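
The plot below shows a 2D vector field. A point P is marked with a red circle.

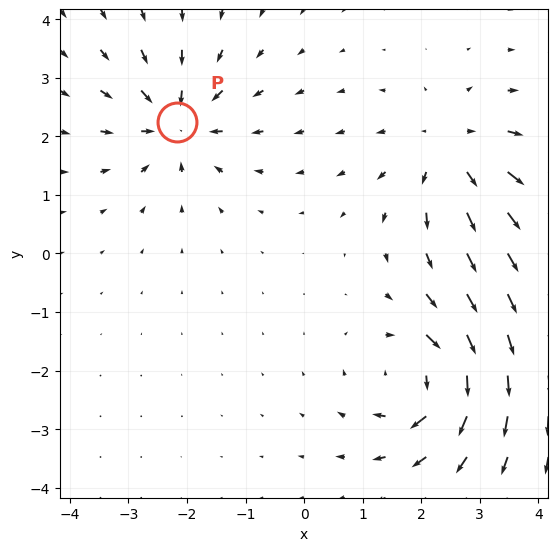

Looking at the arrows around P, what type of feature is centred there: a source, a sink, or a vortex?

At P (-2.2, 2.2) the arrows converge inward. Divergence about -6, curl ≈0 — negative divergence with near-zero curl is a sink.

sink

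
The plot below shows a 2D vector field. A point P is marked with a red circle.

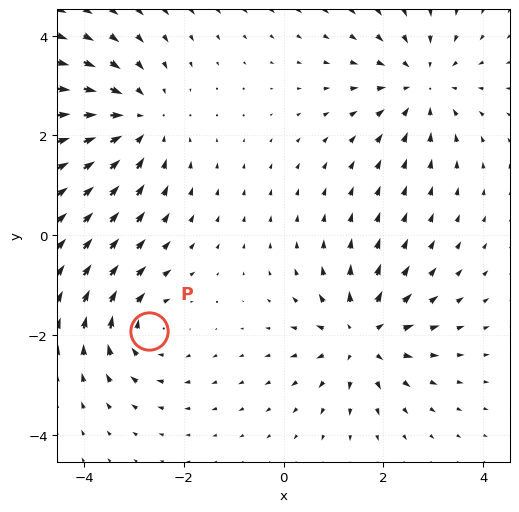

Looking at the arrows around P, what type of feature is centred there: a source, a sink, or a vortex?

At P (-2.7, -1.9) the arrows circulate clockwise. Divergence ≈0, curl about -4 — near-zero divergence with nonzero curl is a vortex.

vortex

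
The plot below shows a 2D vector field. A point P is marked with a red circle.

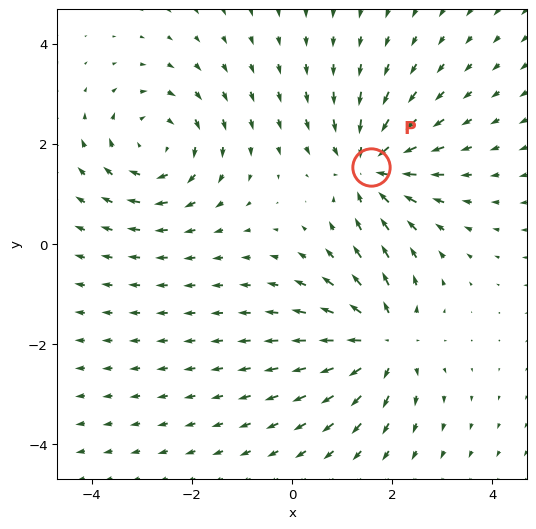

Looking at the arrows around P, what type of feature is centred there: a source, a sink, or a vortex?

At P (1.6, 1.5) the arrows converge inward. Divergence about -5, curl ≈0 — negative divergence with near-zero curl is a sink.

sink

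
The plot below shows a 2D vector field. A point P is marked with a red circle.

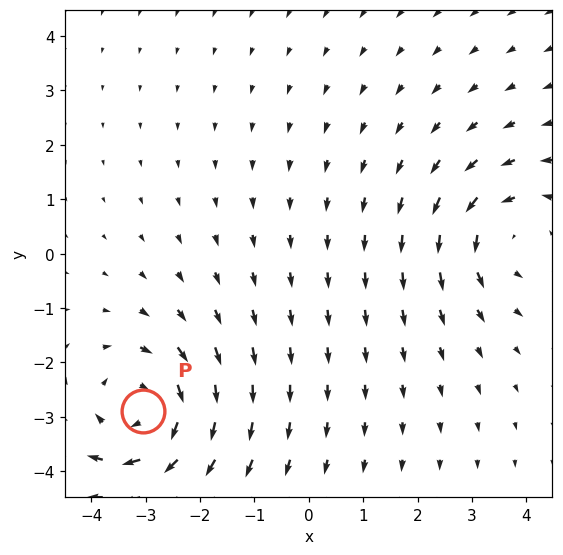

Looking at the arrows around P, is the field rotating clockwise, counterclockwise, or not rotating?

Near P at (-3.0, -2.9) the arrows circulate clockwise. The curl (z-component) there is about -5; negative curl means clockwise rotation.

clockwise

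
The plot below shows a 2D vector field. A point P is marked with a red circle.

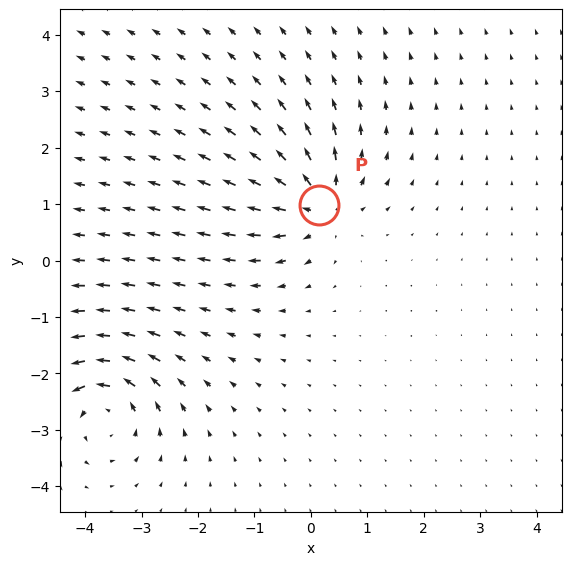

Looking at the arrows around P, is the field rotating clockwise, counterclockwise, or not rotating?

not rotating

Near P at (0.1, 1.0) the arrows show no circulation. The curl there is ≈0.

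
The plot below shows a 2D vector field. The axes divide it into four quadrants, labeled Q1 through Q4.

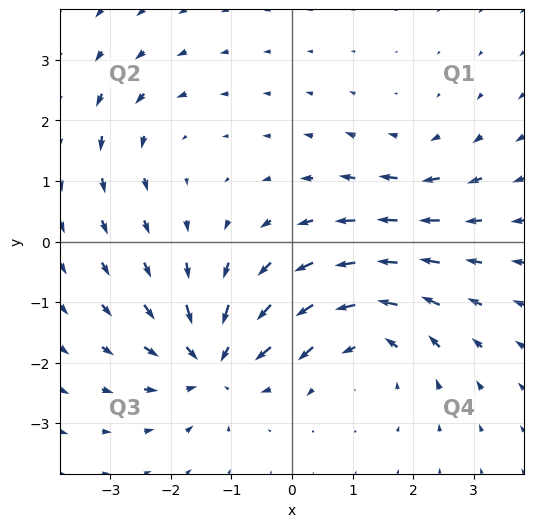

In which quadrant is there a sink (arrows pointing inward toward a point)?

Q3

The sink sits at approximately (-1.3, -2.0), which lies in quadrant Q3. The divergence there is about -6, negative as expected for a sink.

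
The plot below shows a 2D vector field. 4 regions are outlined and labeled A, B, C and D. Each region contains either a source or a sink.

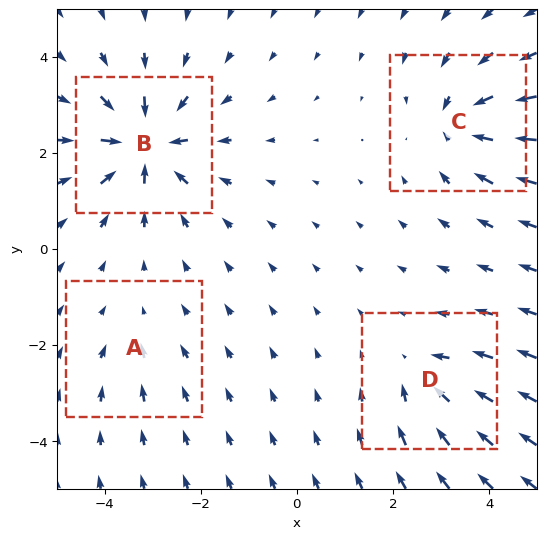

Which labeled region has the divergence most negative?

B

Divergence at each region's feature centre — A: about -2, B: about -8, C: about -5, D: about -4. Region B is most negative.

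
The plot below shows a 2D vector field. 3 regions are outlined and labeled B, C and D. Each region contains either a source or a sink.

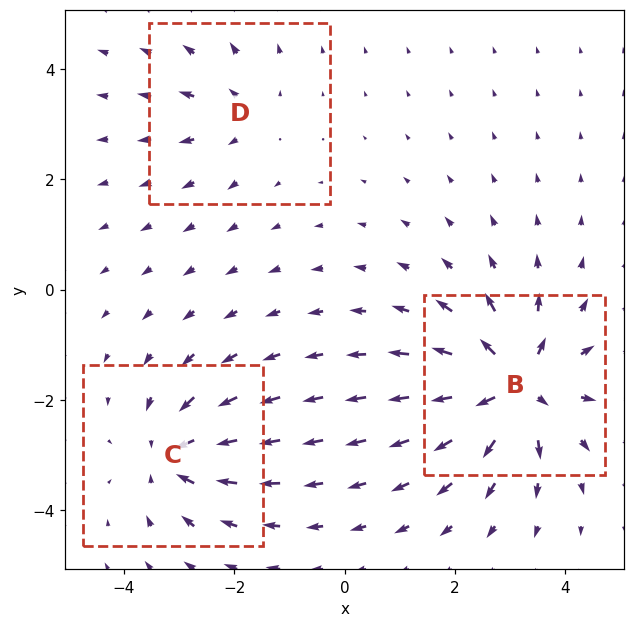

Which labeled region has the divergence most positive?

B

Divergence at each region's feature centre — B: about +6, C: about -4, D: about +2. Region B is most positive.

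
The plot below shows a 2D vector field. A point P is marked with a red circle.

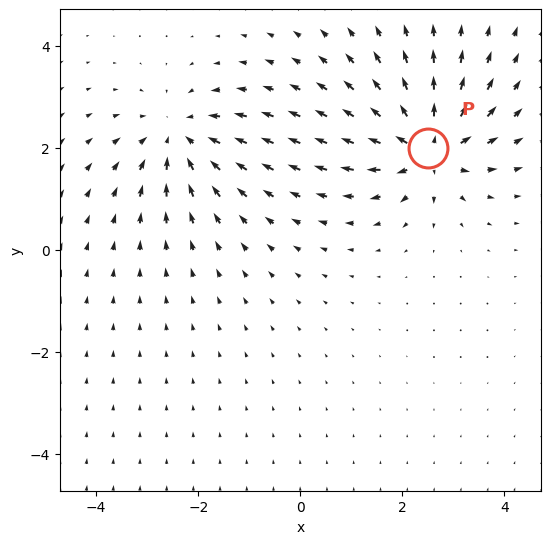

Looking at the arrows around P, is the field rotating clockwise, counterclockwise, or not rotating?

Near P at (2.5, 2.0) the arrows show no circulation. The curl there is ≈0.

not rotating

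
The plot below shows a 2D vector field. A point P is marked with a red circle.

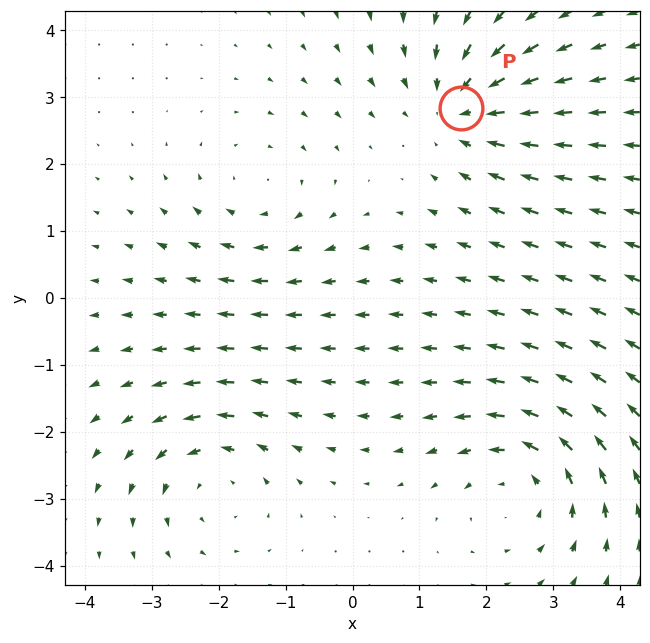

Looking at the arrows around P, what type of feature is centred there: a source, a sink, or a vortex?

At P (1.6, 2.8) the arrows converge inward. Divergence about -3, curl ≈0 — negative divergence with near-zero curl is a sink.

sink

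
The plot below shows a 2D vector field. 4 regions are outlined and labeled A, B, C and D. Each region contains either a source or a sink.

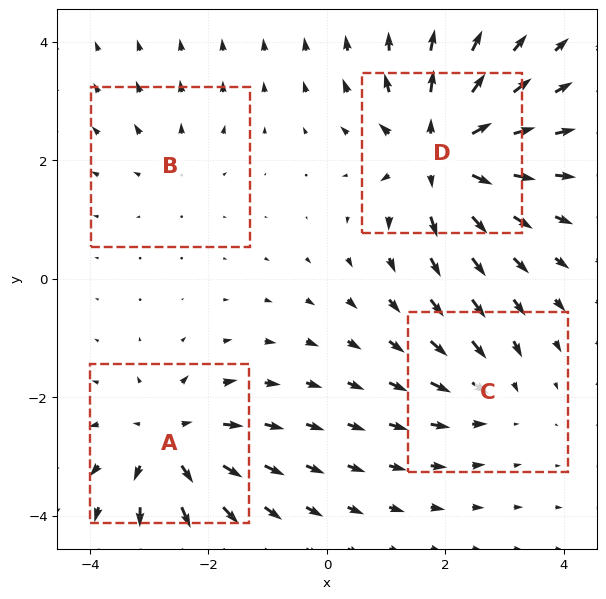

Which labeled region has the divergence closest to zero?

B

Divergence at each region's feature centre — A: about +6, B: about +2, C: about -3, D: about +7. Region B is closest to zero.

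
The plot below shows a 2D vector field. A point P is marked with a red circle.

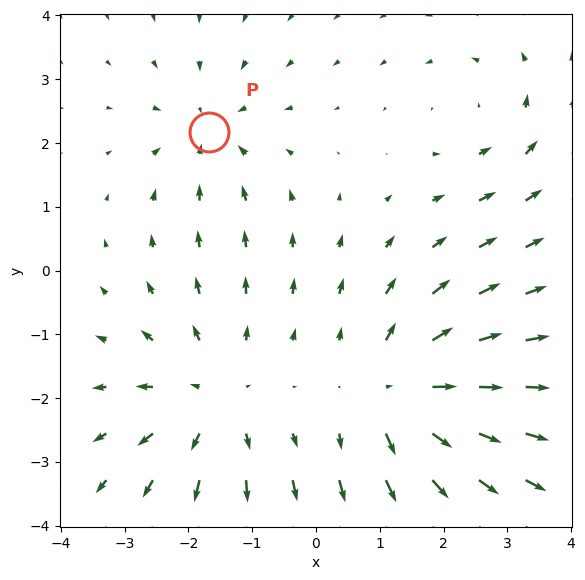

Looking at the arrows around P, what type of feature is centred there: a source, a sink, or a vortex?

At P (-1.7, 2.2) the arrows converge inward. Divergence about -3, curl ≈0 — negative divergence with near-zero curl is a sink.

sink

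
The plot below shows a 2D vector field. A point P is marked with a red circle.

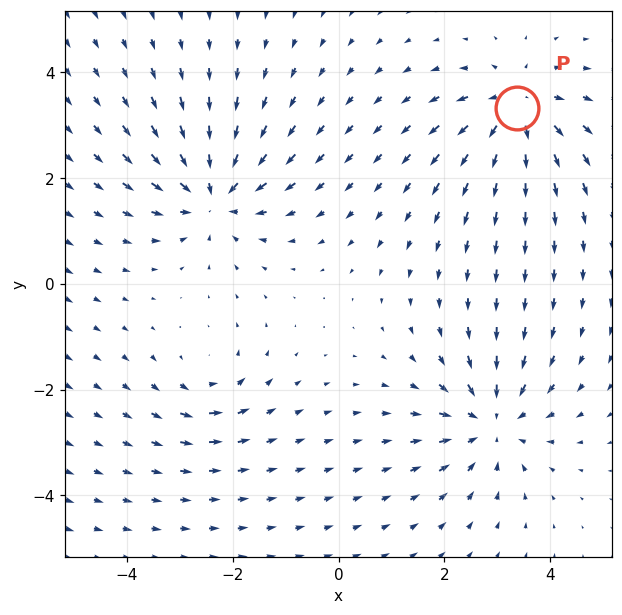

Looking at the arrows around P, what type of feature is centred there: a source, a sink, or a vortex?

source

At P (3.4, 3.3) the arrows spread outward. Divergence about +5, curl ≈0 — positive divergence with near-zero curl is a source.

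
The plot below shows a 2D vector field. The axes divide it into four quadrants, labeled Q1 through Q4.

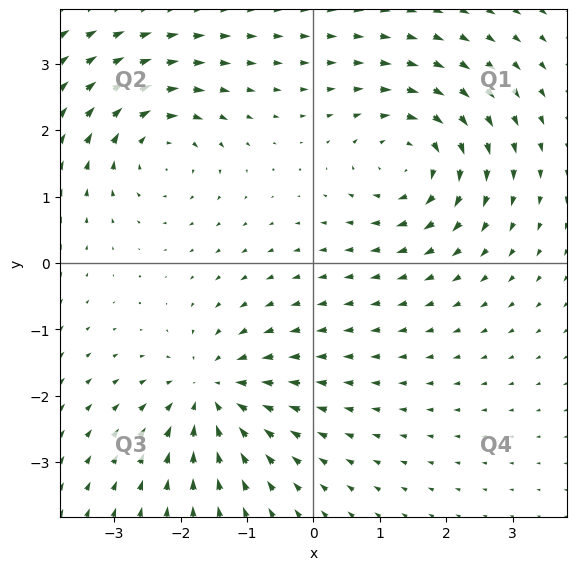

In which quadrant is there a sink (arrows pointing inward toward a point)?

The sink sits at approximately (-1.5, -2.0), which lies in quadrant Q3. The divergence there is about -5, negative as expected for a sink.

Q3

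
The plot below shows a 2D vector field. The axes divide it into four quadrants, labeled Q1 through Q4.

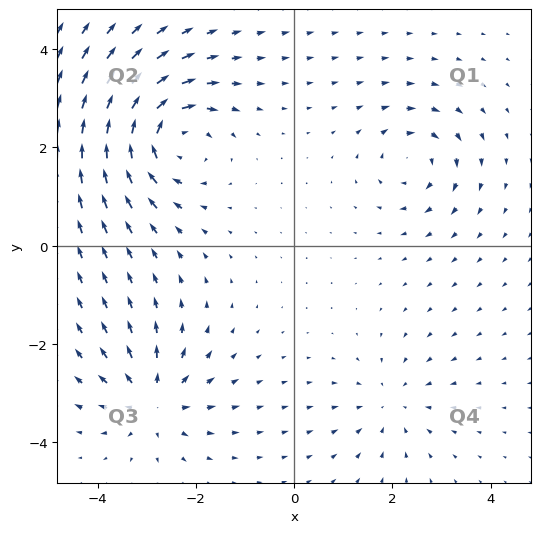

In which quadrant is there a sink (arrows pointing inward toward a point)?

Q4

The sink sits at approximately (2.0, -3.2), which lies in quadrant Q4. The divergence there is about -3, negative as expected for a sink.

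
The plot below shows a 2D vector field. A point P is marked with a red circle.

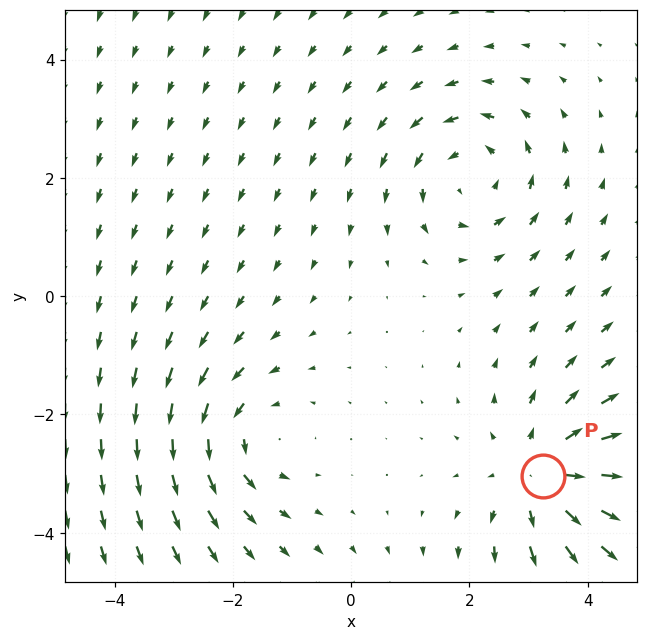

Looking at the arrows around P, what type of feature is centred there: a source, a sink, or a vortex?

source

At P (3.2, -3.0) the arrows spread outward. Divergence about +4, curl ≈0 — positive divergence with near-zero curl is a source.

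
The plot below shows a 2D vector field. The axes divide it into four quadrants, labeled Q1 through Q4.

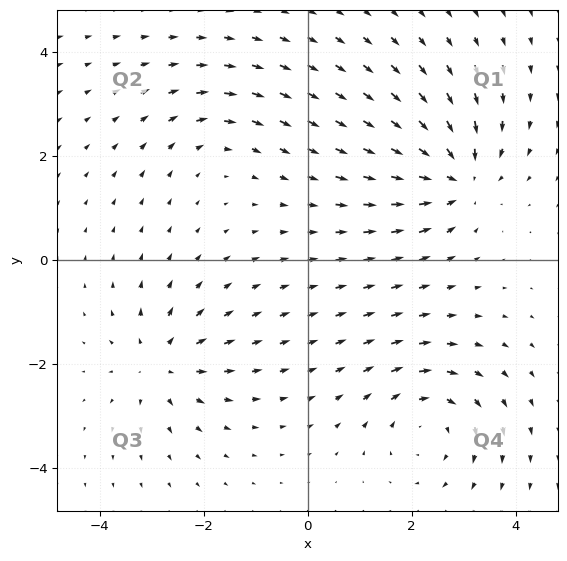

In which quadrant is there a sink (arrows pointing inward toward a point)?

The sink sits at approximately (2.9, 1.6), which lies in quadrant Q1. The divergence there is about -6, negative as expected for a sink.

Q1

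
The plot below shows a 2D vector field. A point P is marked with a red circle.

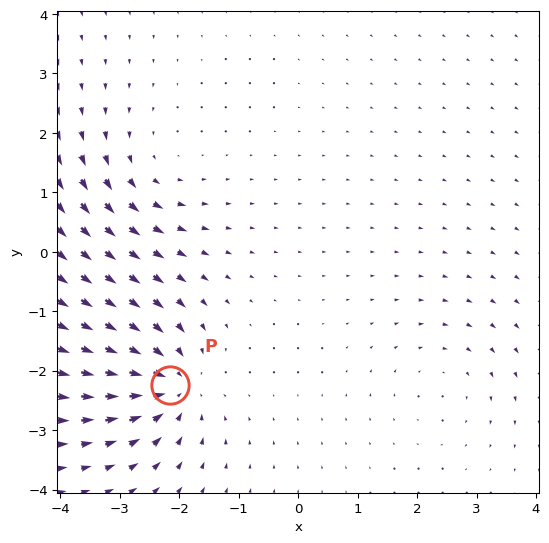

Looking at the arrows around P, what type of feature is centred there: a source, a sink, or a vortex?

At P (-2.1, -2.2) the arrows converge inward. Divergence about -6, curl ≈0 — negative divergence with near-zero curl is a sink.

sink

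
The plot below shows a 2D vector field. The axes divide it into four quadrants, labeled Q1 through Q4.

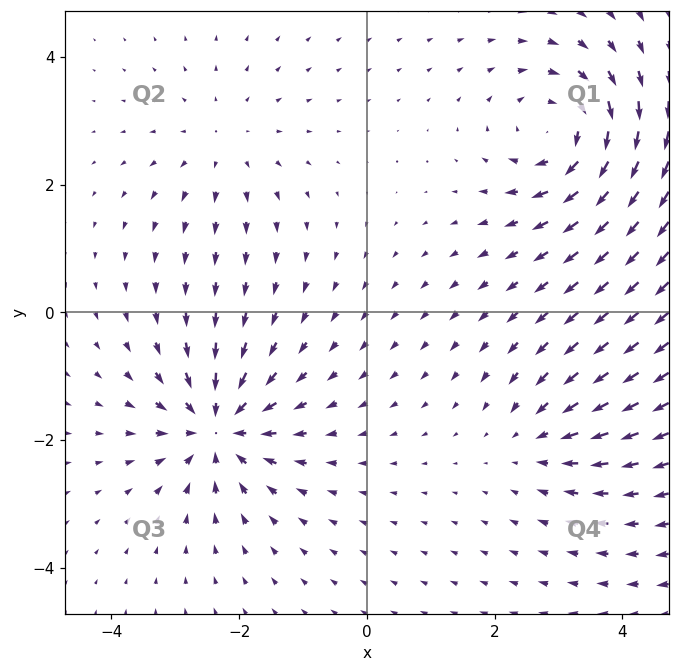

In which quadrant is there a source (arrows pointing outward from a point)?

Q2

The source sits at approximately (-2.2, 2.6), which lies in quadrant Q2. The divergence there is about +2, positive as expected for a source.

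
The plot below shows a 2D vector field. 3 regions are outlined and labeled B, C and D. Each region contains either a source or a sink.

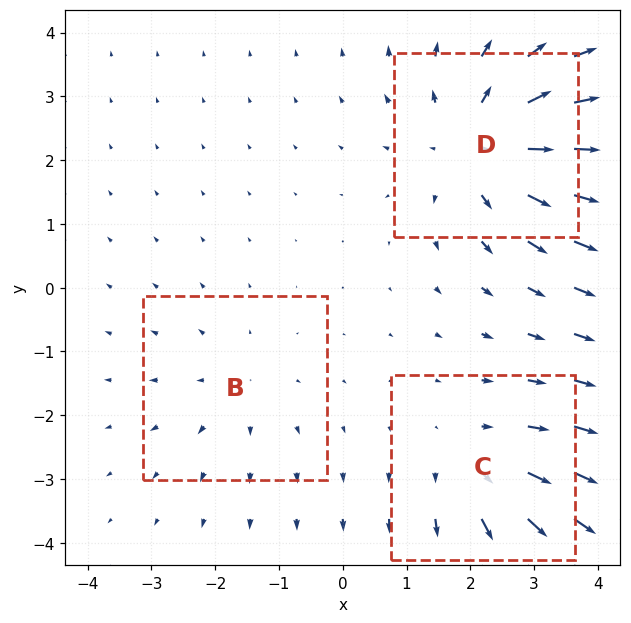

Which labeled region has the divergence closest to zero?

Divergence at each region's feature centre — B: about +2, C: about +3, D: about +4. Region B is closest to zero.

B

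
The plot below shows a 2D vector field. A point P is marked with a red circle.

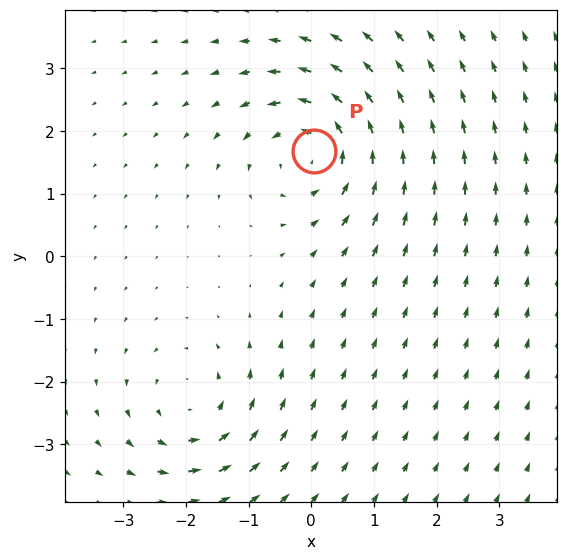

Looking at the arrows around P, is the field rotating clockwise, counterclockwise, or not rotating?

counterclockwise

Near P at (0.0, 1.7) the arrows circulate counterclockwise. The curl (z-component) there is about +6; positive curl means counterclockwise rotation.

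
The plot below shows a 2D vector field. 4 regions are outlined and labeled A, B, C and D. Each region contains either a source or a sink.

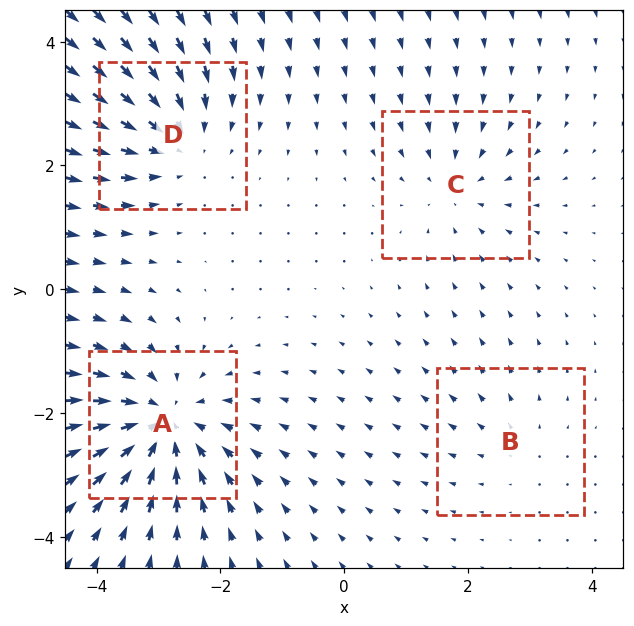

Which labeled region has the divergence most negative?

Divergence at each region's feature centre — A: about -7, B: about +2, C: about -3, D: about -5. Region A is most negative.

A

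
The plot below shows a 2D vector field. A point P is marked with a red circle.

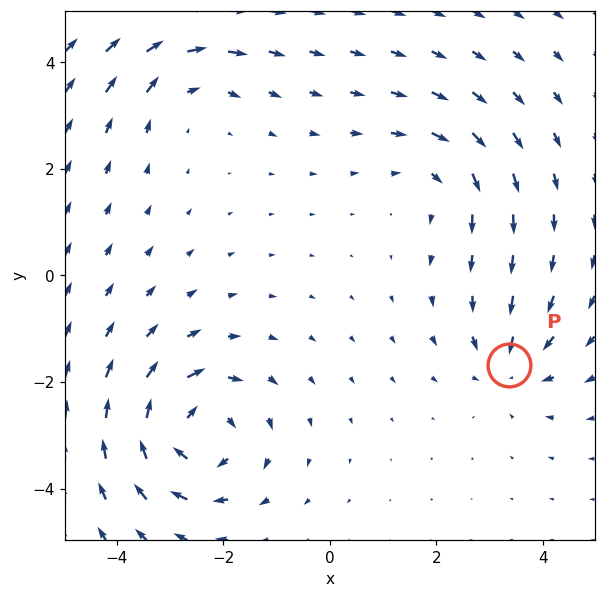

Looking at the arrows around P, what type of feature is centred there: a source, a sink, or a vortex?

sink

At P (3.4, -1.7) the arrows converge inward. Divergence about -3, curl ≈0 — negative divergence with near-zero curl is a sink.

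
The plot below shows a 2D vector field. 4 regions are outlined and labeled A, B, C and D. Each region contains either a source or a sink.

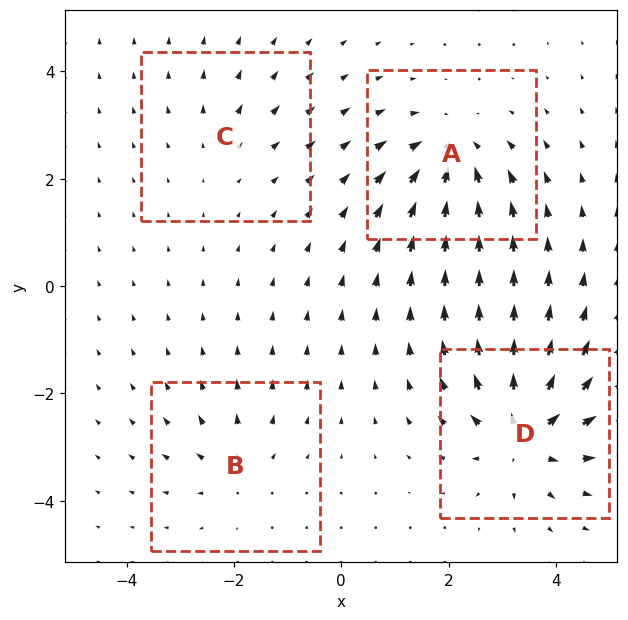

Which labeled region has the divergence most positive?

D

Divergence at each region's feature centre — A: about -6, B: about +4, C: about +2, D: about +7. Region D is most positive.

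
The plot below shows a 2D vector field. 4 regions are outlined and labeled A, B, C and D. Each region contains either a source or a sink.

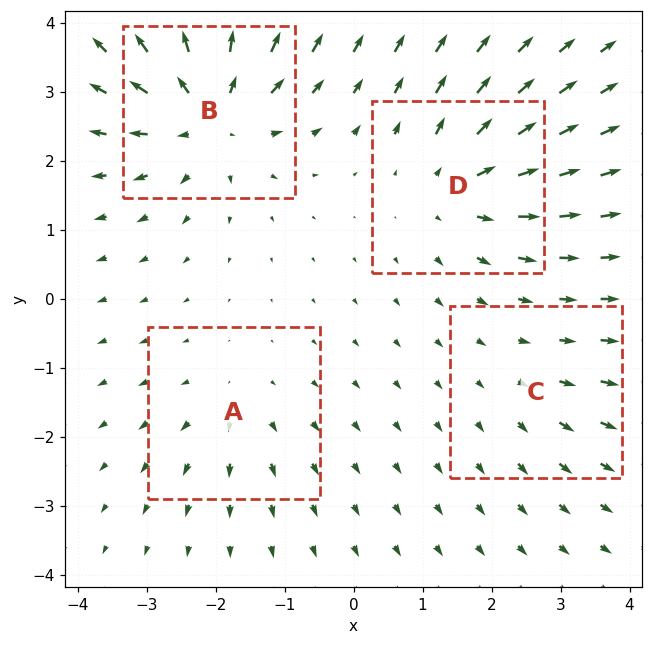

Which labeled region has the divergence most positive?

B

Divergence at each region's feature centre — A: about +3, B: about +7, C: about +2, D: about +5. Region B is most positive.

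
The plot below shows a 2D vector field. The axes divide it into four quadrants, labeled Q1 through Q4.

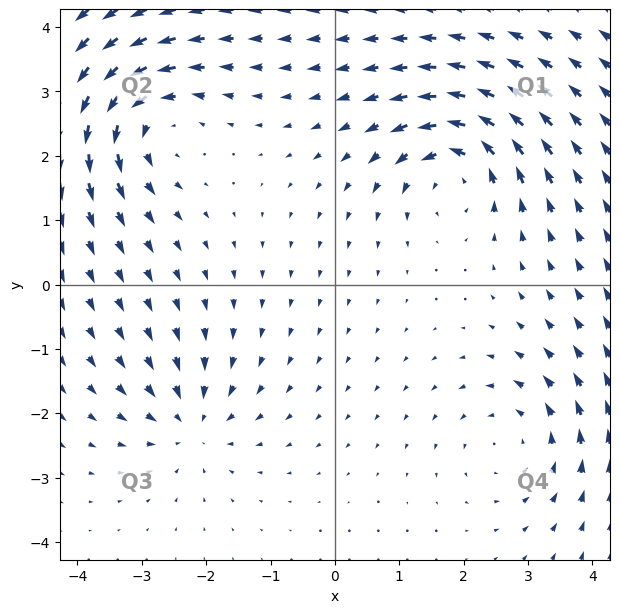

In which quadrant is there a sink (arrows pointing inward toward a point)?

Q3

The sink sits at approximately (-2.2, -2.1), which lies in quadrant Q3. The divergence there is about -4, negative as expected for a sink.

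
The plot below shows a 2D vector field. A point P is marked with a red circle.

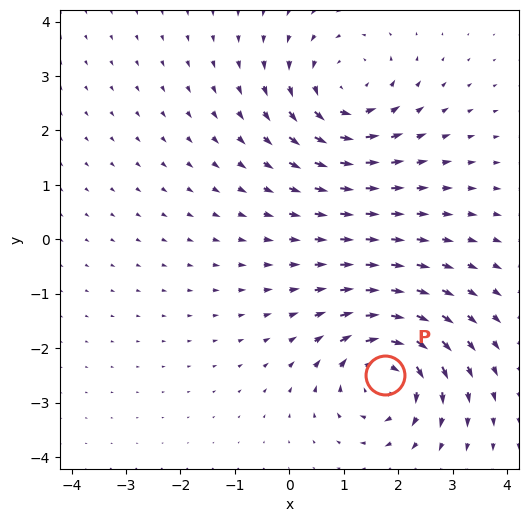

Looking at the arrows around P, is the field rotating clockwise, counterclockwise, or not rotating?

Near P at (1.8, -2.5) the arrows circulate clockwise. The curl (z-component) there is about -5; negative curl means clockwise rotation.

clockwise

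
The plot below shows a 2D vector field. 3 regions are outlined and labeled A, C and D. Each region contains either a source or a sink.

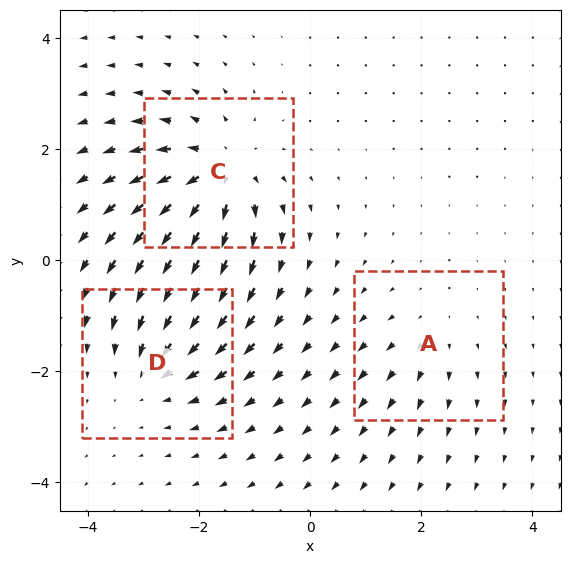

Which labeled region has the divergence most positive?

Divergence at each region's feature centre — A: about +2, C: about +5, D: about -3. Region C is most positive.

C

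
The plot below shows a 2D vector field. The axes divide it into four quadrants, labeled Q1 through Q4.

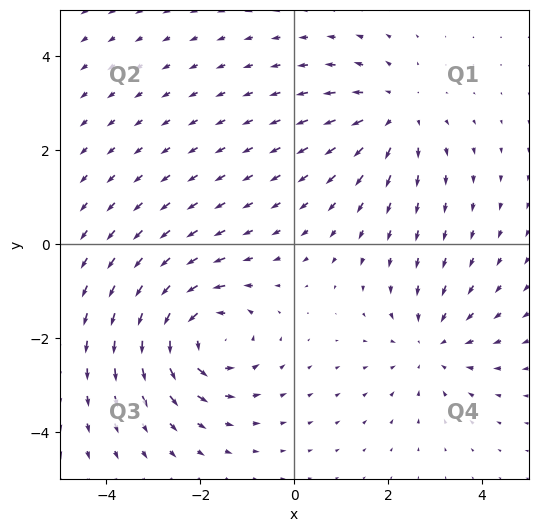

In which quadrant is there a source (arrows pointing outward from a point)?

The source sits at approximately (2.1, 2.8), which lies in quadrant Q1. The divergence there is about +3, positive as expected for a source.

Q1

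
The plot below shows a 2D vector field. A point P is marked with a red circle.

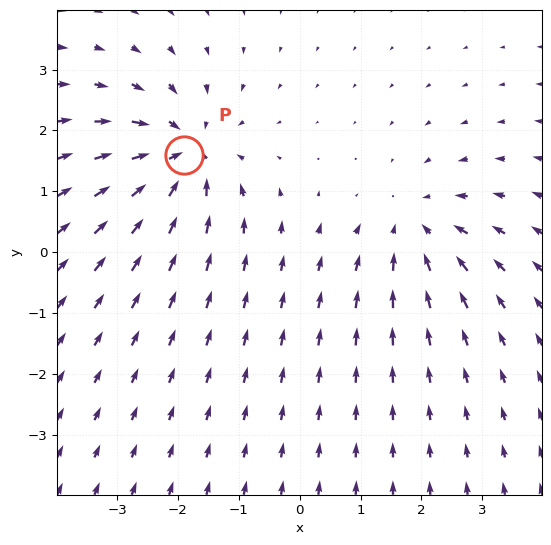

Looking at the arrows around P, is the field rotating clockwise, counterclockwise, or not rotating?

Near P at (-1.9, 1.6) the arrows show no circulation. The curl there is ≈0.

not rotating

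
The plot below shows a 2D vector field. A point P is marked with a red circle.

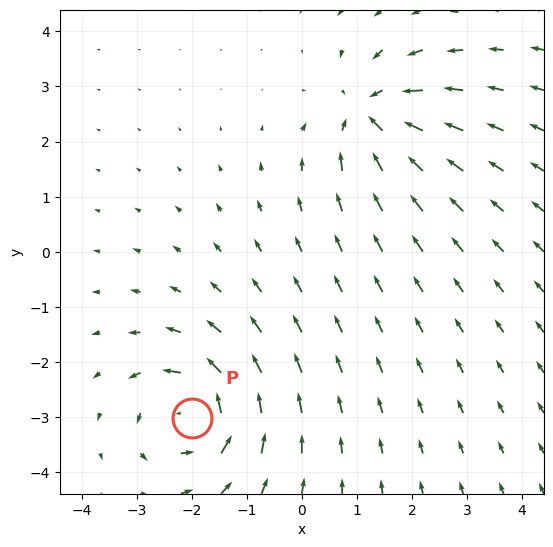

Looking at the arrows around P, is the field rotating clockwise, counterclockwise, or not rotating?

counterclockwise

Near P at (-2.0, -3.0) the arrows circulate counterclockwise. The curl (z-component) there is about +5; positive curl means counterclockwise rotation.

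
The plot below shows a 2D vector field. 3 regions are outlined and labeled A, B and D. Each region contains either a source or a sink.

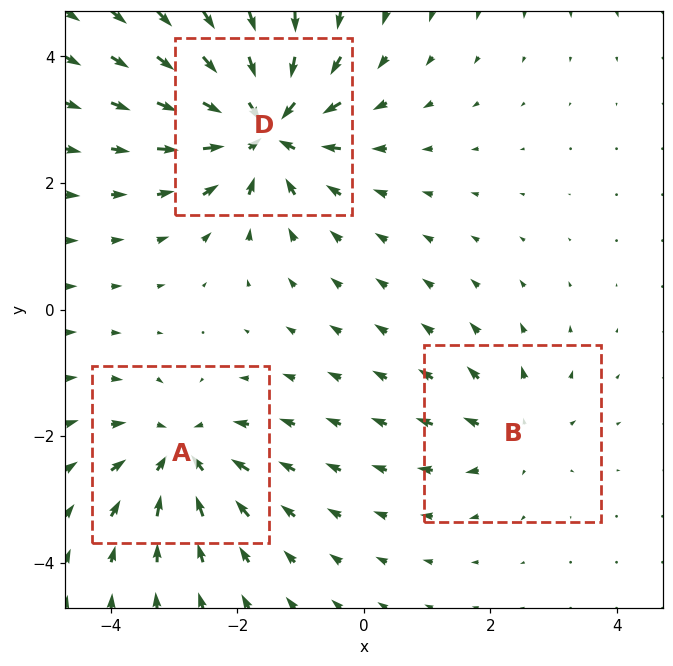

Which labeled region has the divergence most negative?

Divergence at each region's feature centre — A: about -4, B: about +2, D: about -6. Region D is most negative.

D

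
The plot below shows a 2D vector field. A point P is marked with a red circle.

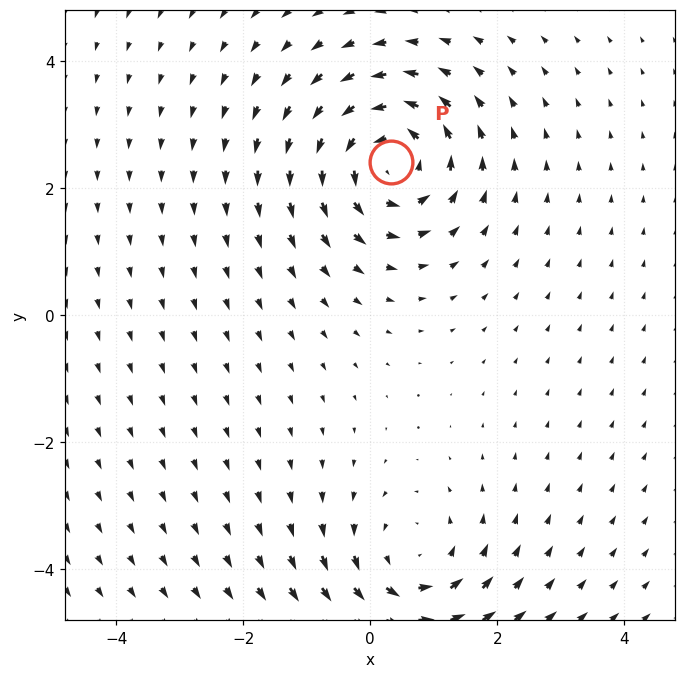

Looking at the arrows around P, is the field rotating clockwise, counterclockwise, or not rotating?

counterclockwise

Near P at (0.3, 2.4) the arrows circulate counterclockwise. The curl (z-component) there is about +5; positive curl means counterclockwise rotation.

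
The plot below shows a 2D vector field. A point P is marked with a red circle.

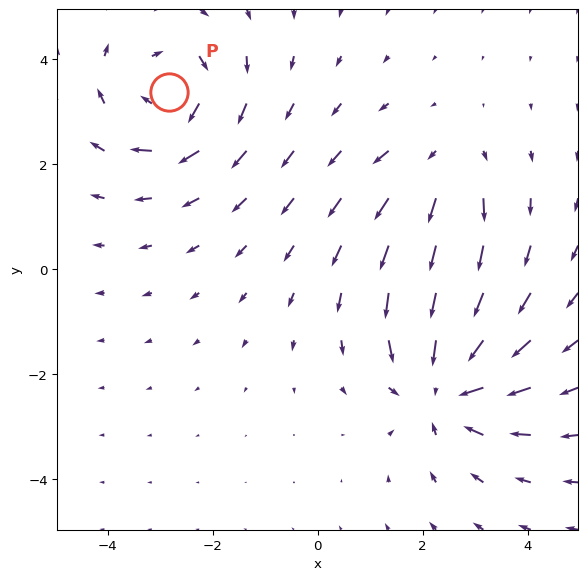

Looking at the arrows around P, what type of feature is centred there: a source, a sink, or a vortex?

vortex

At P (-2.8, 3.4) the arrows circulate clockwise. Divergence ≈0, curl about -4 — near-zero divergence with nonzero curl is a vortex.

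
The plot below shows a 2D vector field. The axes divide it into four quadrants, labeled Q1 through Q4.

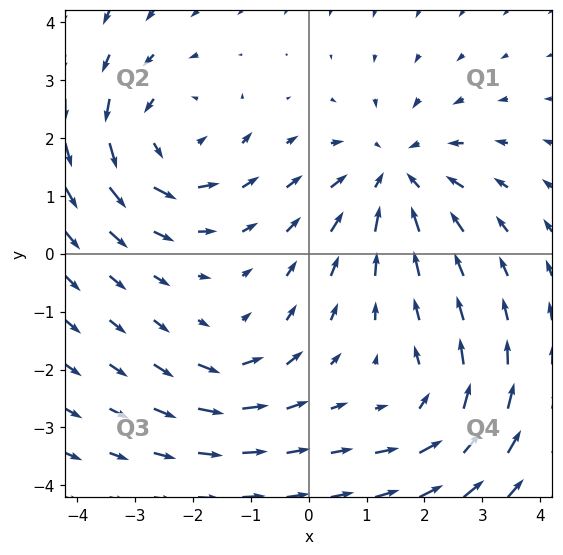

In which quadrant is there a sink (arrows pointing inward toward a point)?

Q1

The sink sits at approximately (1.5, 1.4), which lies in quadrant Q1. The divergence there is about -4, negative as expected for a sink.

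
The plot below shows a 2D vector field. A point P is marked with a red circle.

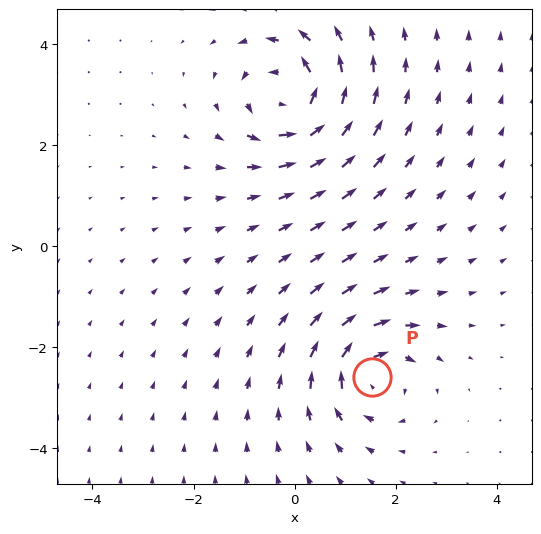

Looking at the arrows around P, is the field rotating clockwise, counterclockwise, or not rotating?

clockwise

Near P at (1.5, -2.6) the arrows circulate clockwise. The curl (z-component) there is about -5; negative curl means clockwise rotation.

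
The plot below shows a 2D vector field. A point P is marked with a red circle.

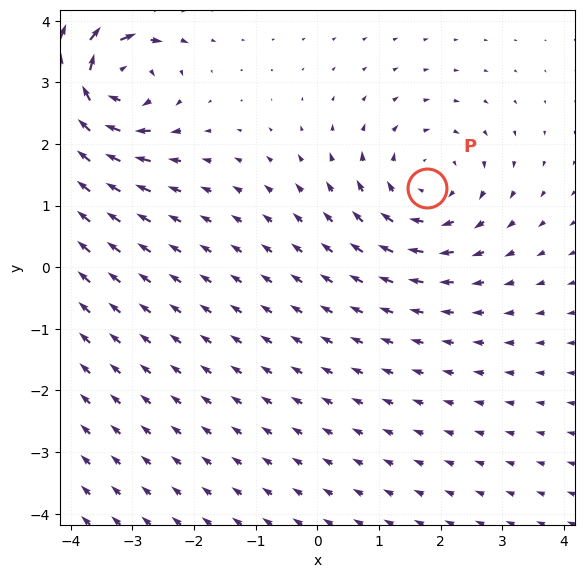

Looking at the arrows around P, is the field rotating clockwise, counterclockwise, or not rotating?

clockwise

Near P at (1.8, 1.3) the arrows circulate clockwise. The curl (z-component) there is about -3; negative curl means clockwise rotation.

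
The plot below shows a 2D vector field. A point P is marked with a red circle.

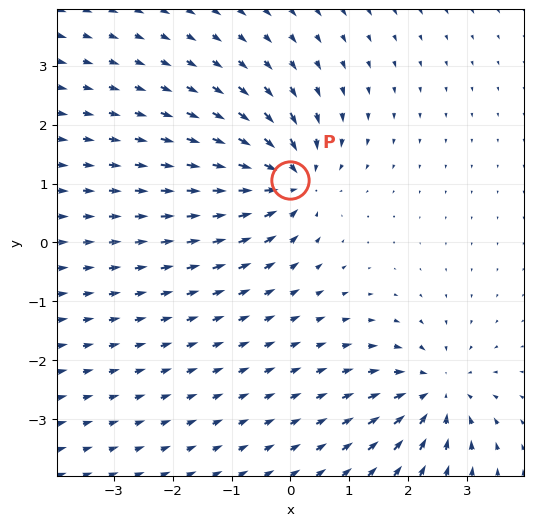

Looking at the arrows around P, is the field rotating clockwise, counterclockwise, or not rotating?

not rotating

Near P at (-0.0, 1.1) the arrows show no circulation. The curl there is ≈0.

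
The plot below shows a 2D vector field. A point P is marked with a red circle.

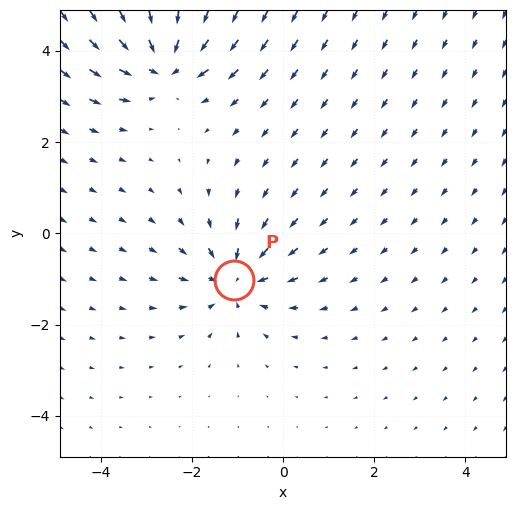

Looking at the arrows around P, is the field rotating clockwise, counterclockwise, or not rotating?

not rotating

Near P at (-1.1, -1.0) the arrows show no circulation. The curl there is ≈0.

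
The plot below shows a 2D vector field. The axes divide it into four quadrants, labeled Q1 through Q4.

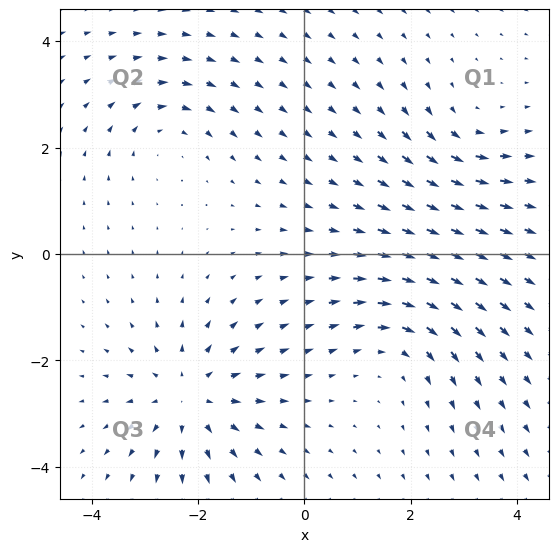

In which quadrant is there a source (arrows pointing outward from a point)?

Q3

The source sits at approximately (-2.2, -2.7), which lies in quadrant Q3. The divergence there is about +4, positive as expected for a source.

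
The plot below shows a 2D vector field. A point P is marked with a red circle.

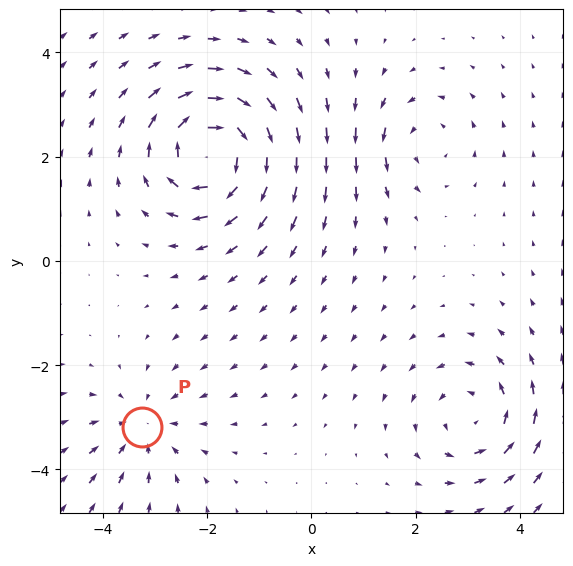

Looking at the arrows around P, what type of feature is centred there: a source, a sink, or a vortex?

At P (-3.2, -3.2) the arrows converge inward. Divergence about -3, curl ≈0 — negative divergence with near-zero curl is a sink.

sink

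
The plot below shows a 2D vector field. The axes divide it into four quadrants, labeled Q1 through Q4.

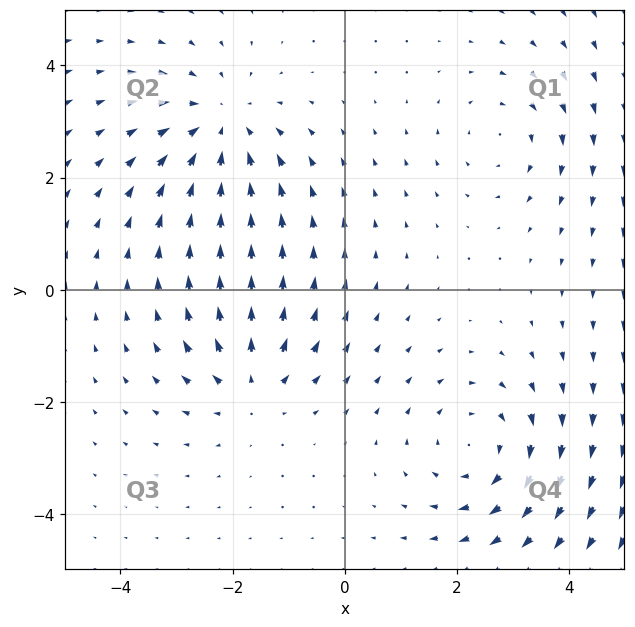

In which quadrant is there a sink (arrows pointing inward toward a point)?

The sink sits at approximately (-2.2, 2.9), which lies in quadrant Q2. The divergence there is about -3, negative as expected for a sink.

Q2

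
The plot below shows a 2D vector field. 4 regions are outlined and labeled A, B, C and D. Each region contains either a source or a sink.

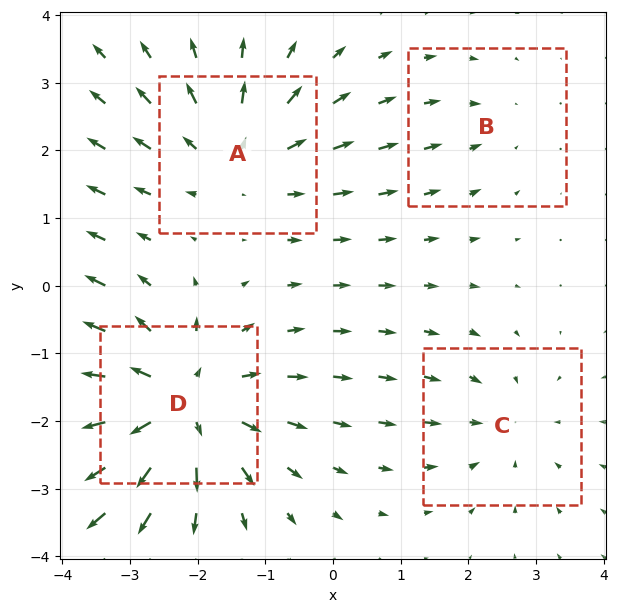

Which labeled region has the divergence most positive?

Divergence at each region's feature centre — A: about +4, B: about -2, C: about -3, D: about +6. Region D is most positive.

D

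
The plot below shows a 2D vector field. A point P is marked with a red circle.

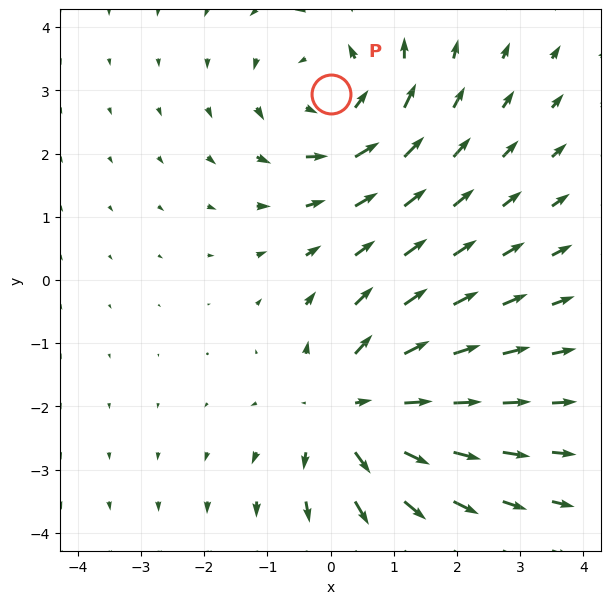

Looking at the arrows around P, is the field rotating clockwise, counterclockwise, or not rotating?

Near P at (0.0, 2.9) the arrows circulate counterclockwise. The curl (z-component) there is about +3; positive curl means counterclockwise rotation.

counterclockwise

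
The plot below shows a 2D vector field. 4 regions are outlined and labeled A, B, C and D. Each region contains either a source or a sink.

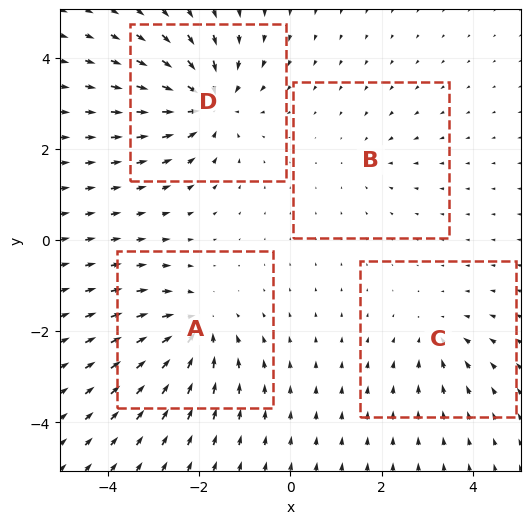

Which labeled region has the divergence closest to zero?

B

Divergence at each region's feature centre — A: about -6, B: about -2, C: about -3, D: about -7. Region B is closest to zero.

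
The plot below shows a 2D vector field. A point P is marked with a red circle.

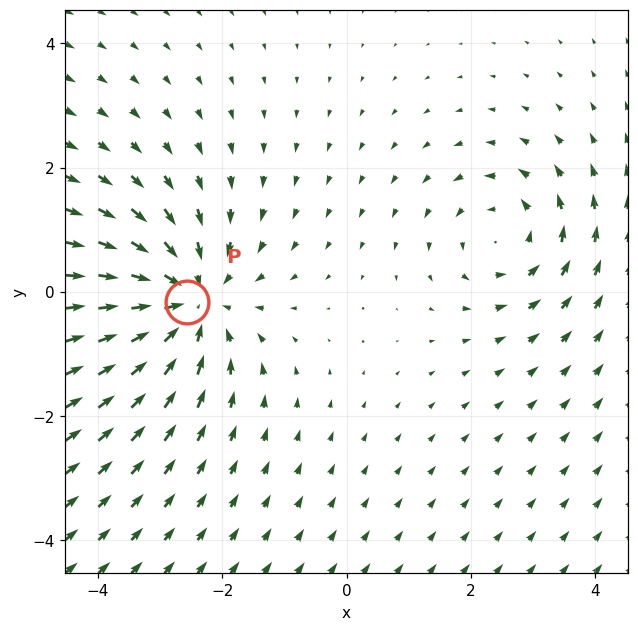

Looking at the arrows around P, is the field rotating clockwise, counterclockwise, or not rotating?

not rotating

Near P at (-2.6, -0.2) the arrows show no circulation. The curl there is ≈0.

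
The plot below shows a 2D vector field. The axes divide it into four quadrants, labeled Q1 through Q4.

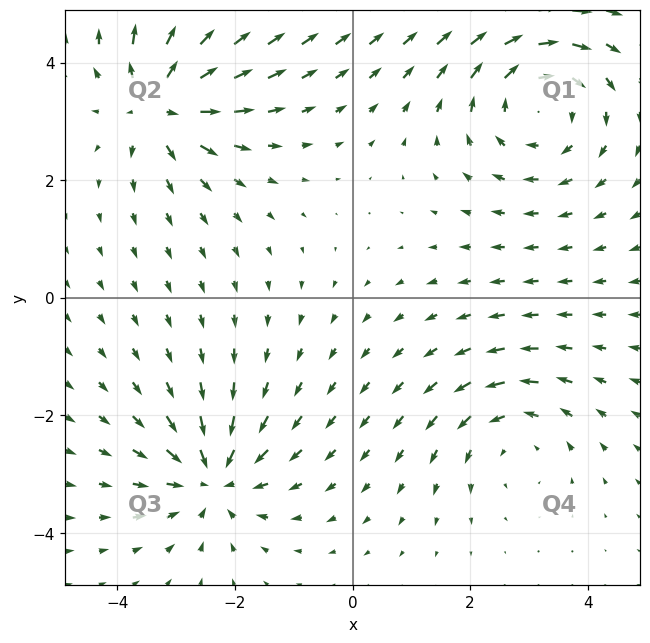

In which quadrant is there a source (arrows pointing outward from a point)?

The source sits at approximately (-3.3, 3.3), which lies in quadrant Q2. The divergence there is about +5, positive as expected for a source.

Q2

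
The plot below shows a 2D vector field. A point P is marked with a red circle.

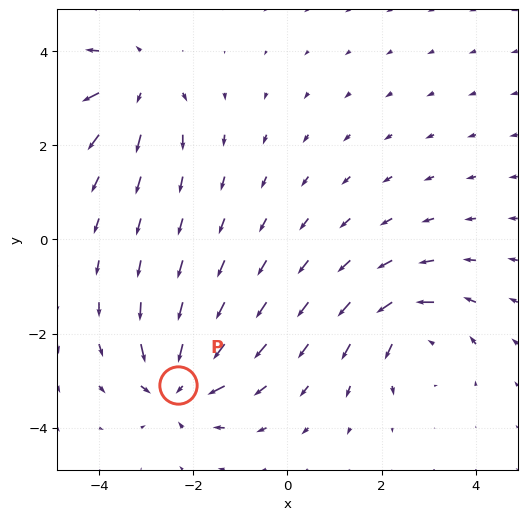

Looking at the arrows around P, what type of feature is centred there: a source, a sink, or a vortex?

sink

At P (-2.3, -3.1) the arrows converge inward. Divergence about -5, curl ≈0 — negative divergence with near-zero curl is a sink.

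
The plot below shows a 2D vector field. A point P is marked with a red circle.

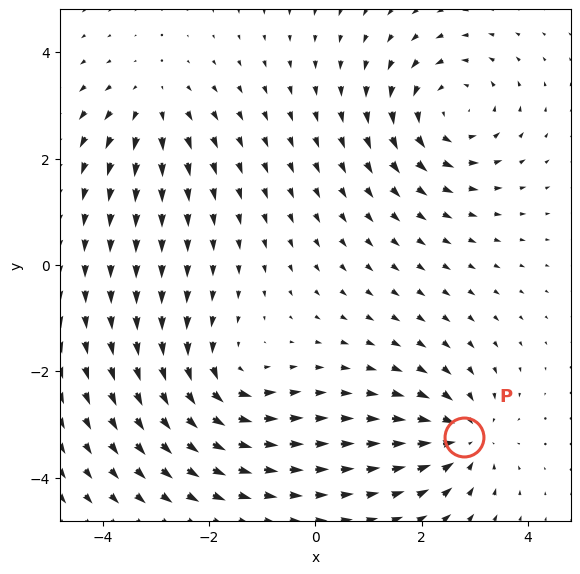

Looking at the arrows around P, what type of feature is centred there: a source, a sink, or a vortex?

sink

At P (2.8, -3.2) the arrows converge inward. Divergence about -4, curl ≈0 — negative divergence with near-zero curl is a sink.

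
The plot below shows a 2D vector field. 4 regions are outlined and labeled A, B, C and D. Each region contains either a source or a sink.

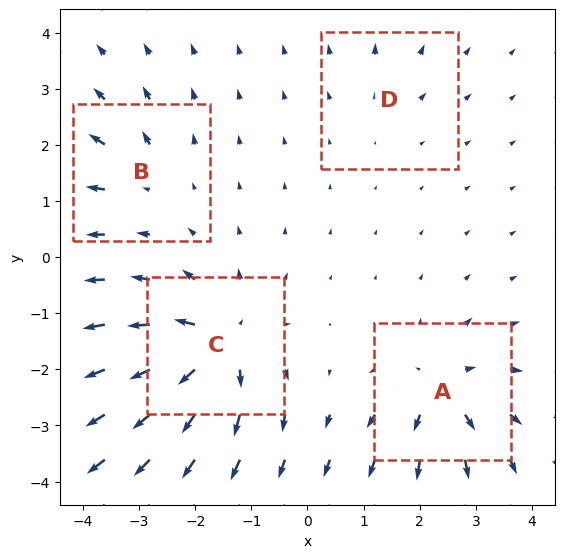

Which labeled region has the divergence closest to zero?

Divergence at each region's feature centre — A: about +7, B: about +4, C: about +9, D: about +2. Region D is closest to zero.

D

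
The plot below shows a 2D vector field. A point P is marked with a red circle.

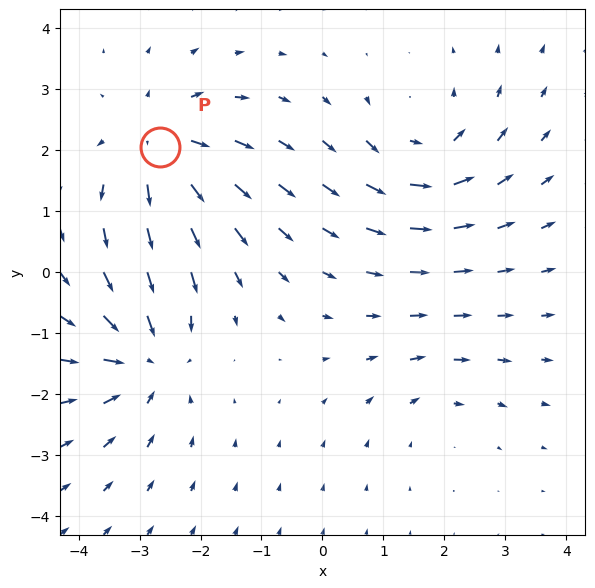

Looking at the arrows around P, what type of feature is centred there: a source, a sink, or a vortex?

At P (-2.7, 2.1) the arrows spread outward. Divergence about +5, curl ≈0 — positive divergence with near-zero curl is a source.

source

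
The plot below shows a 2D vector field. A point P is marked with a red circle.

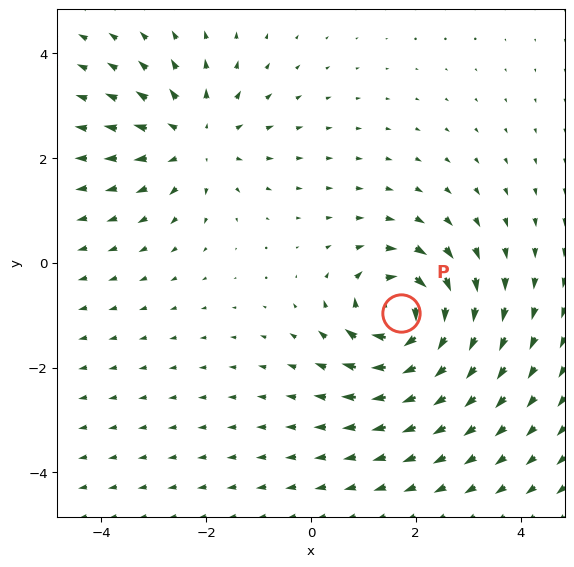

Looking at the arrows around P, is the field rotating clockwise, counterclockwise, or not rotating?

clockwise

Near P at (1.7, -1.0) the arrows circulate clockwise. The curl (z-component) there is about -5; negative curl means clockwise rotation.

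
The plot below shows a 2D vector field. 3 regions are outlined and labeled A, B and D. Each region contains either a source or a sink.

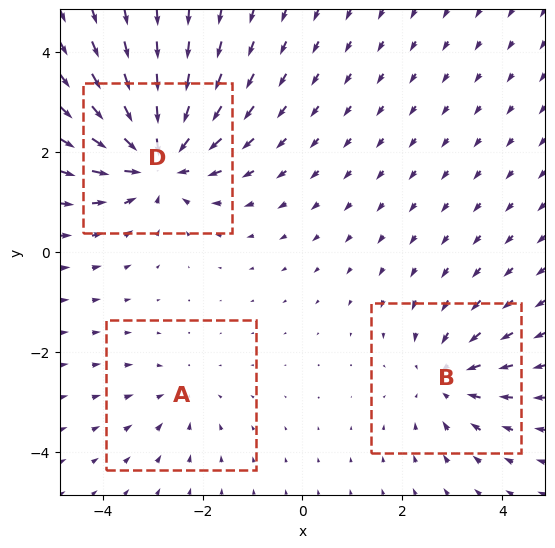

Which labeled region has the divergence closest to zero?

Divergence at each region's feature centre — A: about -2, B: about -3, D: about -5. Region A is closest to zero.

A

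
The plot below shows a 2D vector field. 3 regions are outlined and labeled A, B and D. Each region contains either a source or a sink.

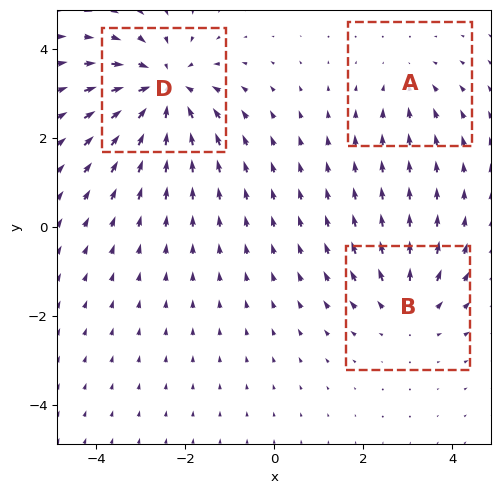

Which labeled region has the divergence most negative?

D

Divergence at each region's feature centre — A: about -2, B: about +3, D: about -4. Region D is most negative.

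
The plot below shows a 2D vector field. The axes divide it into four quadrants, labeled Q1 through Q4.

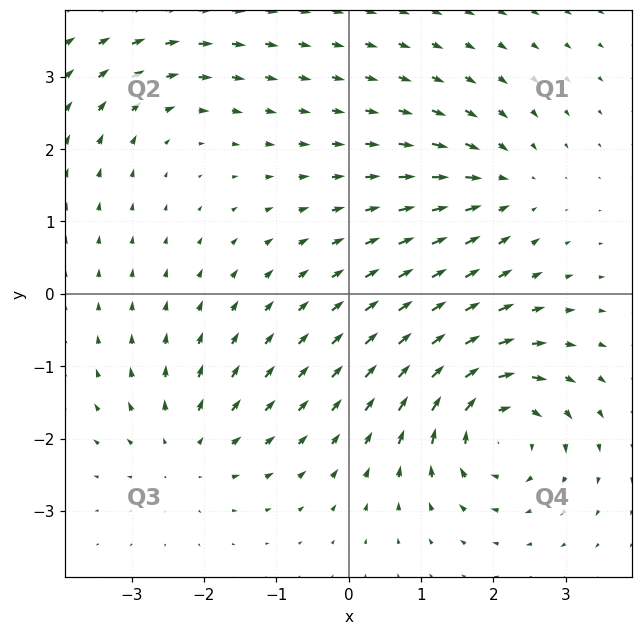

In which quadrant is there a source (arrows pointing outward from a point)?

The source sits at approximately (-2.2, -2.2), which lies in quadrant Q3. The divergence there is about +3, positive as expected for a source.

Q3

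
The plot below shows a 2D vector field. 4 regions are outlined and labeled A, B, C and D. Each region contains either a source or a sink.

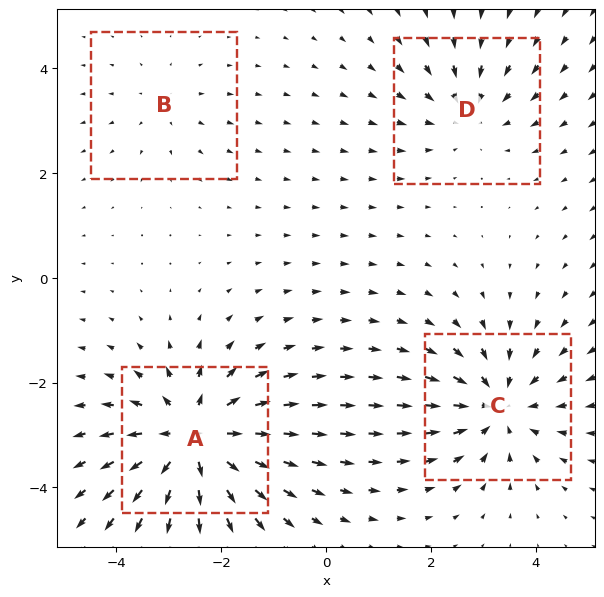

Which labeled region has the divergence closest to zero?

Divergence at each region's feature centre — A: about +7, B: about +2, C: about -5, D: about -3. Region B is closest to zero.

B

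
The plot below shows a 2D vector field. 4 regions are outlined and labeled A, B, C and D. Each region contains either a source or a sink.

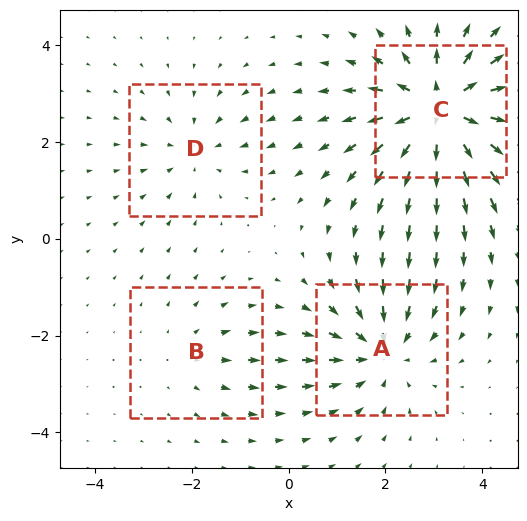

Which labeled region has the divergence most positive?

C

Divergence at each region's feature centre — A: about -4, B: about +2, C: about +7, D: about -3. Region C is most positive.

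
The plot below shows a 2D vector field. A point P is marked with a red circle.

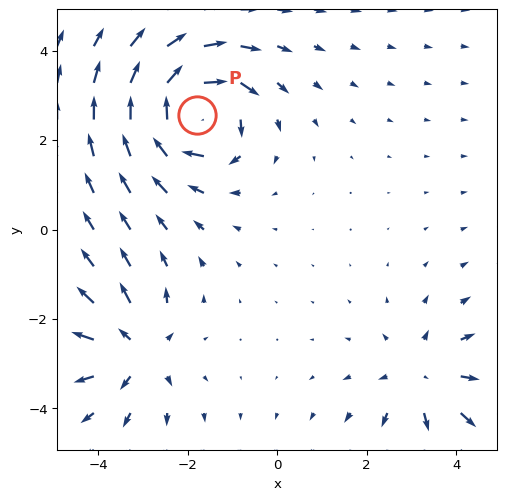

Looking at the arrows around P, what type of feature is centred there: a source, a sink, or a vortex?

vortex

At P (-1.8, 2.6) the arrows circulate clockwise. Divergence ≈0, curl about -6 — near-zero divergence with nonzero curl is a vortex.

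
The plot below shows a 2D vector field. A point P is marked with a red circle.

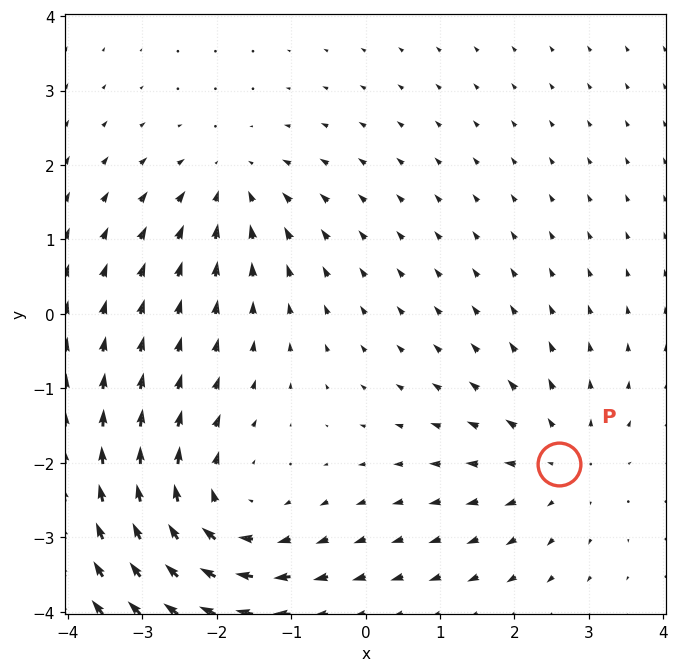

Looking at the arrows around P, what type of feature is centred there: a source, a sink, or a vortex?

At P (2.6, -2.0) the arrows spread outward. Divergence about +3, curl ≈0 — positive divergence with near-zero curl is a source.

source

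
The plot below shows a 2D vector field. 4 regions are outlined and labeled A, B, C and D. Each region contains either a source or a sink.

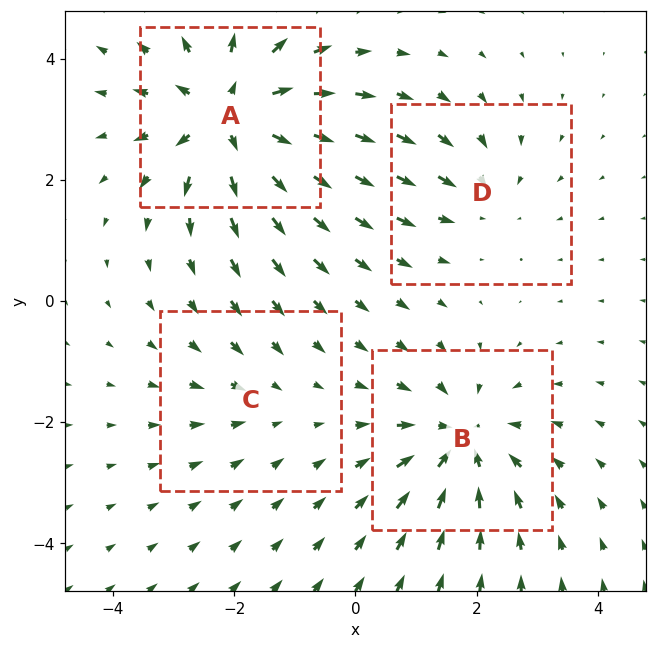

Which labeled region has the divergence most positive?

Divergence at each region's feature centre — A: about +7, B: about -5, C: about -2, D: about -3. Region A is most positive.

A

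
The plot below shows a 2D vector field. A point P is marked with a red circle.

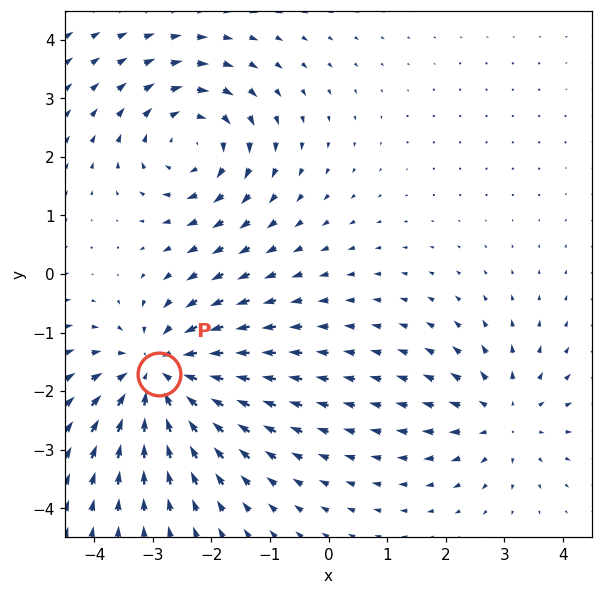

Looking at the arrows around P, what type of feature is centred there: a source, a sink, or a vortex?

At P (-2.9, -1.7) the arrows converge inward. Divergence about -5, curl ≈0 — negative divergence with near-zero curl is a sink.

sink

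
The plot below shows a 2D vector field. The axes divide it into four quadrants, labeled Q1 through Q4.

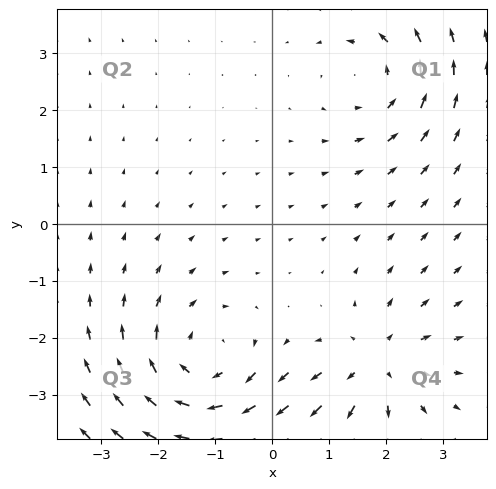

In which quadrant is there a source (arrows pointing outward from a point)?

The source sits at approximately (1.8, -2.5), which lies in quadrant Q4. The divergence there is about +4, positive as expected for a source.

Q4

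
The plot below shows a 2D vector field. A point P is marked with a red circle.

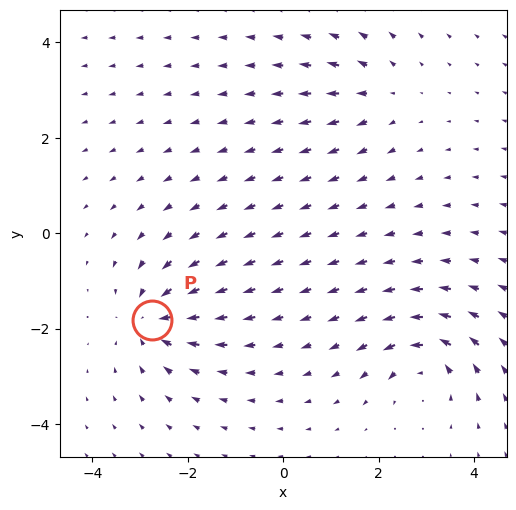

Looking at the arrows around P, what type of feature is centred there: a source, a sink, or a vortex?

sink

At P (-2.7, -1.8) the arrows converge inward. Divergence about -5, curl ≈0 — negative divergence with near-zero curl is a sink.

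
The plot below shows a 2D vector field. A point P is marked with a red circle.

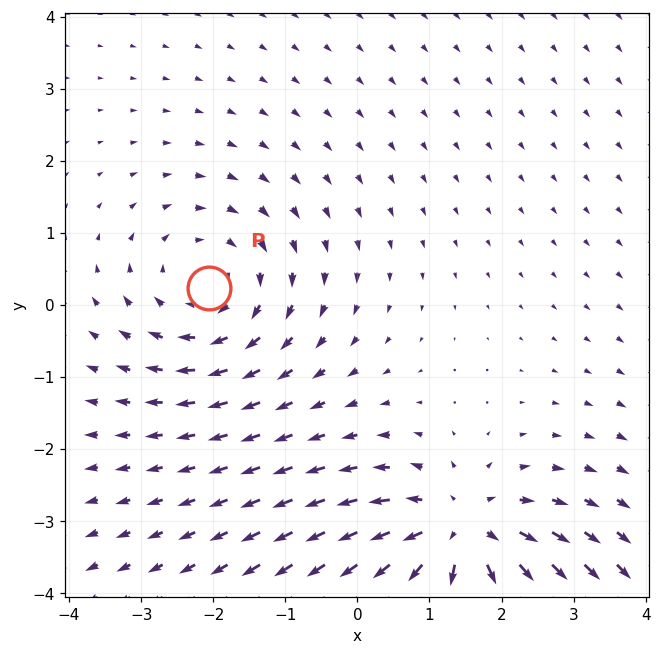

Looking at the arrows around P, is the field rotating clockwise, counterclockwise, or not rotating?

Near P at (-2.1, 0.2) the arrows circulate clockwise. The curl (z-component) there is about -3; negative curl means clockwise rotation.

clockwise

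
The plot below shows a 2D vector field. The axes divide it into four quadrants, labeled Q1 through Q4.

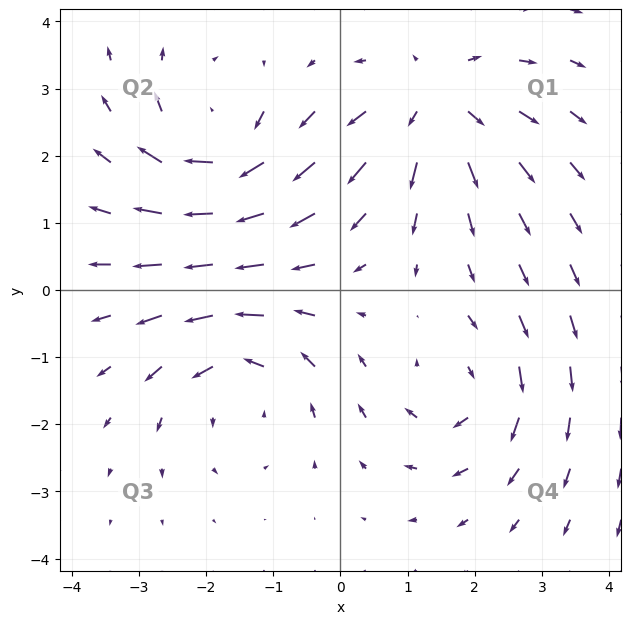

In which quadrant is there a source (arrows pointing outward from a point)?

Q1

The source sits at approximately (1.4, 2.8), which lies in quadrant Q1. The divergence there is about +4, positive as expected for a source.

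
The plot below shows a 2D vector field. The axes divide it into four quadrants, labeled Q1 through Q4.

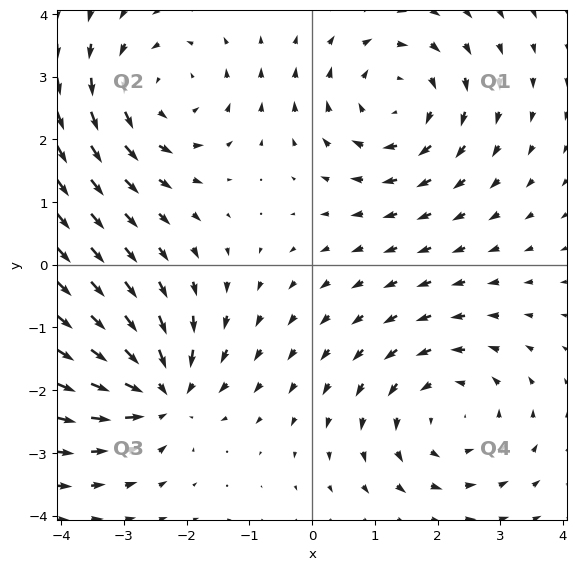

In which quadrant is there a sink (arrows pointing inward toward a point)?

Q3

The sink sits at approximately (-2.4, -2.0), which lies in quadrant Q3. The divergence there is about -4, negative as expected for a sink.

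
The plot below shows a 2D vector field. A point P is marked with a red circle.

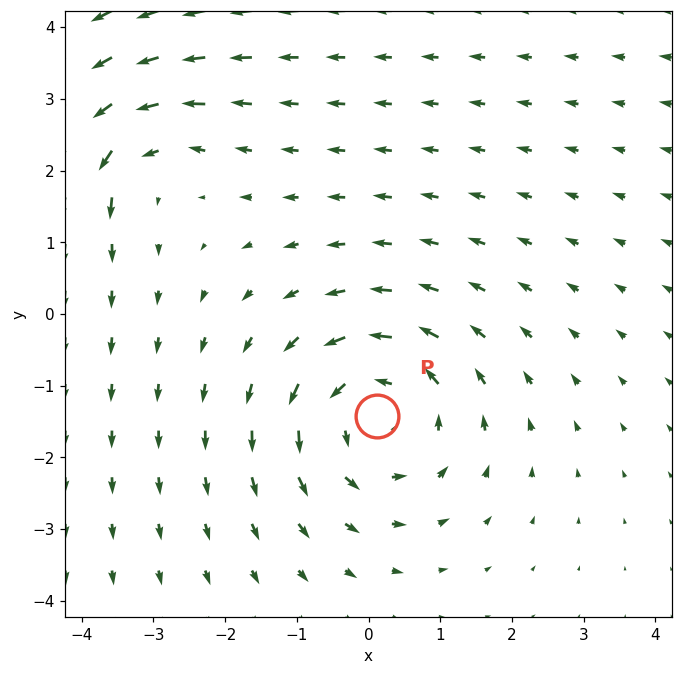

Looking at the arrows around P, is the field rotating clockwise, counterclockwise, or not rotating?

Near P at (0.1, -1.4) the arrows circulate counterclockwise. The curl (z-component) there is about +3; positive curl means counterclockwise rotation.

counterclockwise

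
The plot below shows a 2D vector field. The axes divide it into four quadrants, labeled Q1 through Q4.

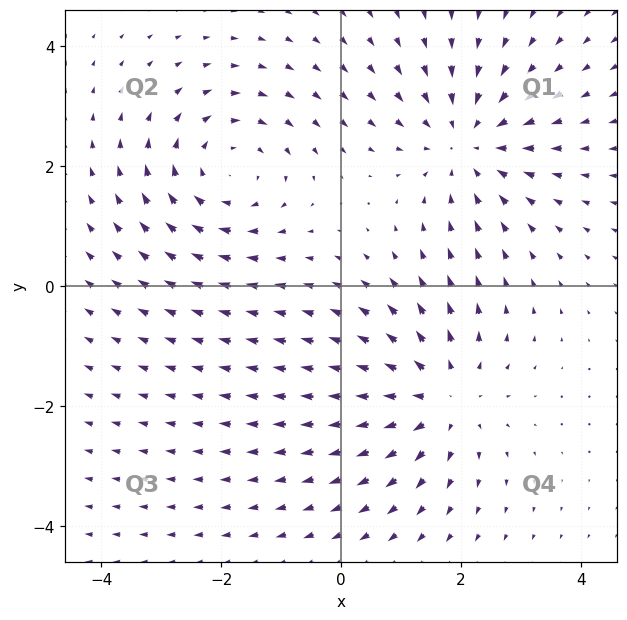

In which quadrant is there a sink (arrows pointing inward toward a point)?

The sink sits at approximately (2.1, 2.4), which lies in quadrant Q1. The divergence there is about -3, negative as expected for a sink.

Q1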